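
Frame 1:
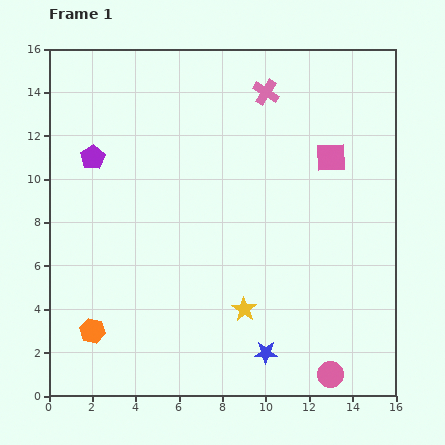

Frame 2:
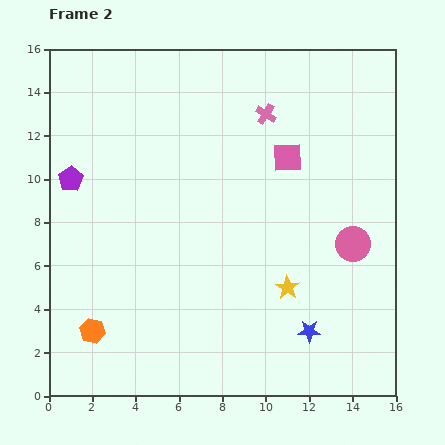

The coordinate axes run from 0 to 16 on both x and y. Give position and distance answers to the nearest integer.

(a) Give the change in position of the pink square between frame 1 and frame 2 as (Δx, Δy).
(-2, 0)

The pink square was at (13, 11) in frame 1 and (11, 11) in frame 2.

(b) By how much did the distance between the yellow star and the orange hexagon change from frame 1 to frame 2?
+2

Distance in frame 1: 7. Distance in frame 2: 9.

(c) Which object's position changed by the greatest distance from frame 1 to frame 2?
the pink circle

(moved 6; next 2)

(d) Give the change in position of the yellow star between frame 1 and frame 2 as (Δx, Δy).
(2, 1)

The yellow star was at (9, 4) in frame 1 and (11, 5) in frame 2.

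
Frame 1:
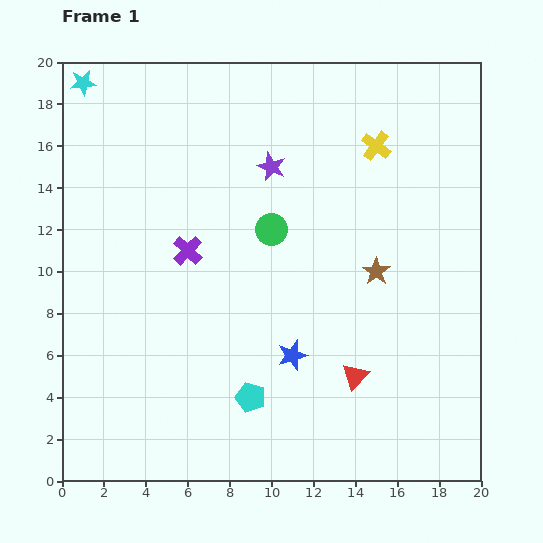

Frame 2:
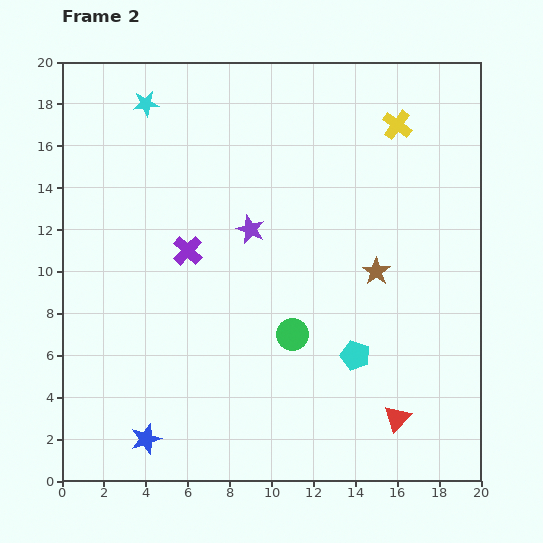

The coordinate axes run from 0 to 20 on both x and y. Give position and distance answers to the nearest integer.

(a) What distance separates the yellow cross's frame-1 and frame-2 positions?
1

The yellow cross moved from (15, 16) to (16, 17), a distance of √(1² + 1²) ≈ 1.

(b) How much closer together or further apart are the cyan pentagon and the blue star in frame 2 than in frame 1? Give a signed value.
+8

Distance in frame 1: 3. Distance in frame 2: 11.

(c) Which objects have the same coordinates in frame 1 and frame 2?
the purple cross, the brown star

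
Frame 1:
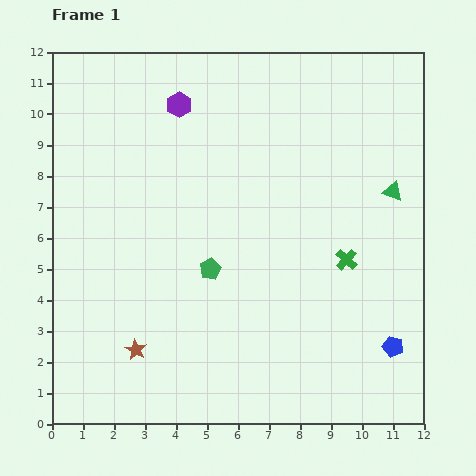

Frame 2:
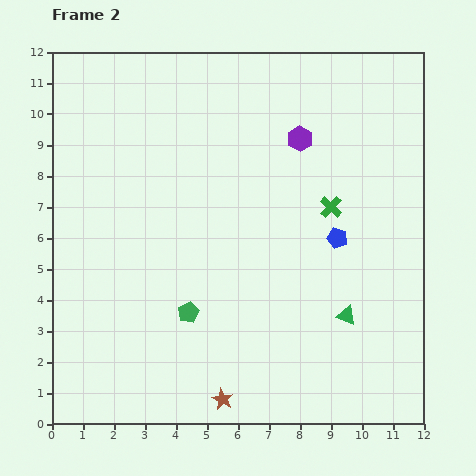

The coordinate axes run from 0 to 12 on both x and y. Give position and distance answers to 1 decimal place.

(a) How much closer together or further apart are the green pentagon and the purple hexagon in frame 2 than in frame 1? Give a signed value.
+1.3

Distance in frame 1: 5.4. Distance in frame 2: 6.7.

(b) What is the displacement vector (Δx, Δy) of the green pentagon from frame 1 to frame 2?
(-0.7, -1.4)

The green pentagon was at (5.1, 5.0) in frame 1 and (4.4, 3.6) in frame 2.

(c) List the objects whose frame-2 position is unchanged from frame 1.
none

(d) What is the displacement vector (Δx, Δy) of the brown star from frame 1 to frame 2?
(2.8, -1.6)

The brown star was at (2.7, 2.4) in frame 1 and (5.5, 0.8) in frame 2.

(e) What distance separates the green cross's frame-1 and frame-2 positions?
1.8

The green cross moved from (9.5, 5.3) to (9.0, 7.0), a distance of √(0.5² + 1.7²) ≈ 1.8.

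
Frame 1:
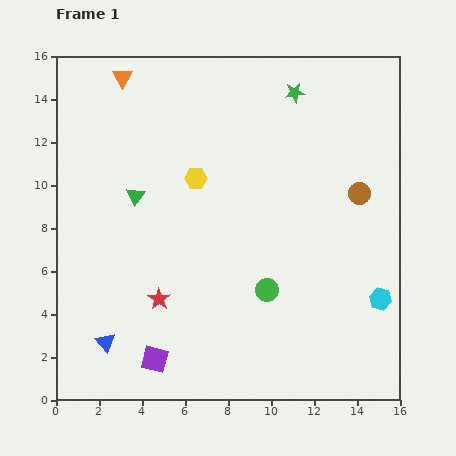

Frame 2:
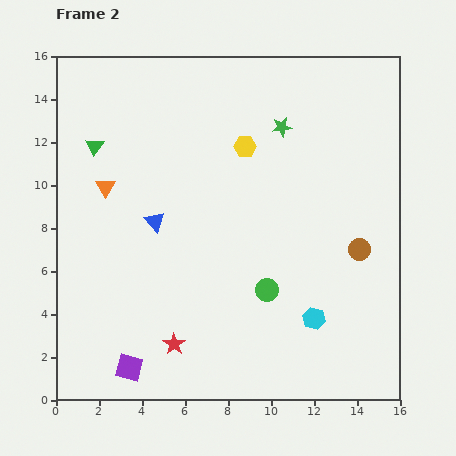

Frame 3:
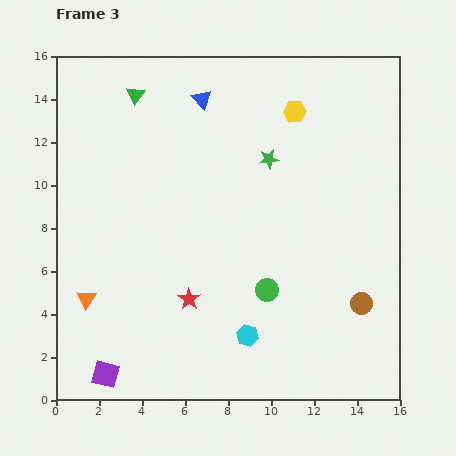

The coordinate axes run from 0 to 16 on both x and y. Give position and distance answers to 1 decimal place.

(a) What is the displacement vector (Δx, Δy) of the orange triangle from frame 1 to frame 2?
(-0.8, -5.1)

The orange triangle was at (3.1, 15.0) in frame 1 and (2.3, 9.9) in frame 2.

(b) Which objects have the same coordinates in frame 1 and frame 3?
the green circle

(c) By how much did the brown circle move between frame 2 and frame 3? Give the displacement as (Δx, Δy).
(0.1, -2.5)

The brown circle was at (14.1, 7.0) in frame 2 and (14.2, 4.5) in frame 3.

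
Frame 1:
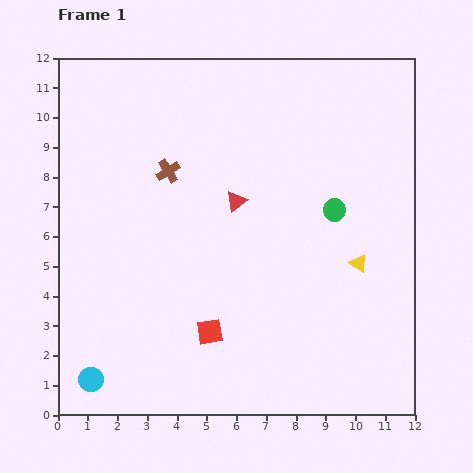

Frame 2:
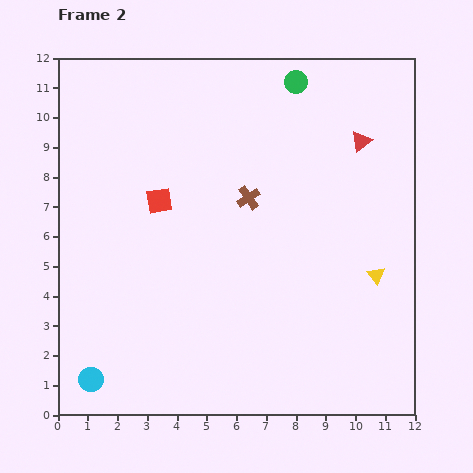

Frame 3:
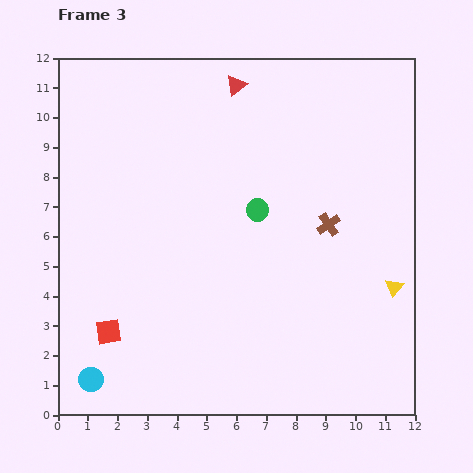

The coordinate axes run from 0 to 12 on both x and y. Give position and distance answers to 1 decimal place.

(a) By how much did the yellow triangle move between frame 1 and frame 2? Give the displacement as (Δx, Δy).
(0.6, -0.4)

The yellow triangle was at (10.1, 5.1) in frame 1 and (10.7, 4.7) in frame 2.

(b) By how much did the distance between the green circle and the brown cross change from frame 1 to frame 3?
-3.2

Distance in frame 1: 5.7. Distance in frame 3: 2.5.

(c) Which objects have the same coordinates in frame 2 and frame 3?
the cyan circle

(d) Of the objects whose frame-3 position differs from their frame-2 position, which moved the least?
the yellow triangle

(moved 0.7)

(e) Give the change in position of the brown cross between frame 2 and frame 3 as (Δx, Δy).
(2.7, -0.9)

The brown cross was at (6.4, 7.3) in frame 2 and (9.1, 6.4) in frame 3.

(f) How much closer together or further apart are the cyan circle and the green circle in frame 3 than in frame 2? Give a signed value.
-4.1

Distance in frame 2: 12.1. Distance in frame 3: 8.0.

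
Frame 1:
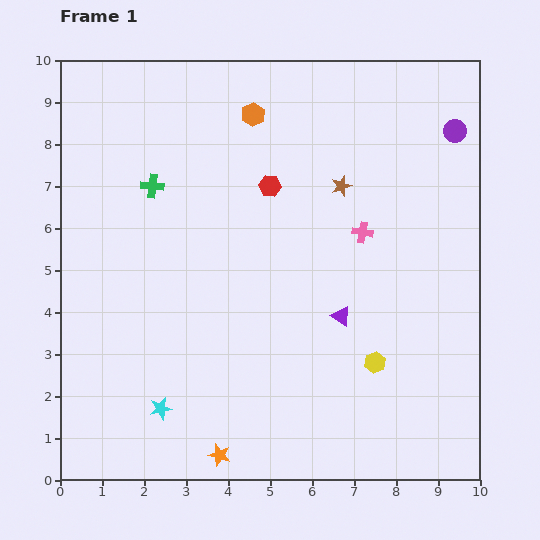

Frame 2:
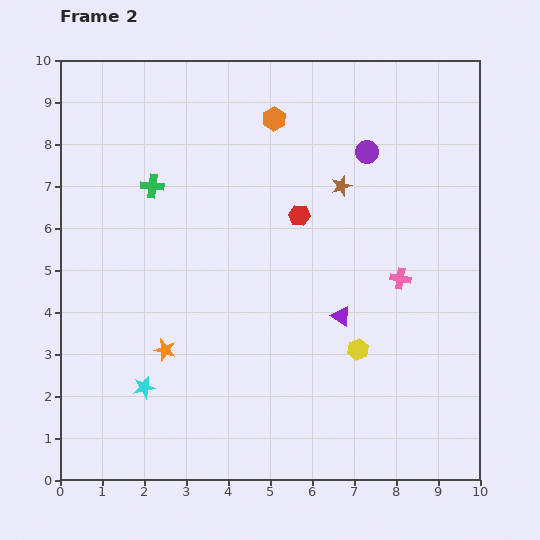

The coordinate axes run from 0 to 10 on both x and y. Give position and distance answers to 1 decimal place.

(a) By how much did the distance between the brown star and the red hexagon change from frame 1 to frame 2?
-0.5

Distance in frame 1: 1.7. Distance in frame 2: 1.2.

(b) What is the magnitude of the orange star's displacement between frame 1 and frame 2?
2.8

The orange star moved from (3.8, 0.6) to (2.5, 3.1), a distance of √(1.3² + 2.5²) ≈ 2.8.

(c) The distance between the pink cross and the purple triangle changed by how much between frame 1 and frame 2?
-0.4

Distance in frame 1: 2.1. Distance in frame 2: 1.7.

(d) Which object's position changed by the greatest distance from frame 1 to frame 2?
the orange star

(moved 2.8; next 2.2)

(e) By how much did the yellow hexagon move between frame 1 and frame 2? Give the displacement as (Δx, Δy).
(-0.4, 0.3)

The yellow hexagon was at (7.5, 2.8) in frame 1 and (7.1, 3.1) in frame 2.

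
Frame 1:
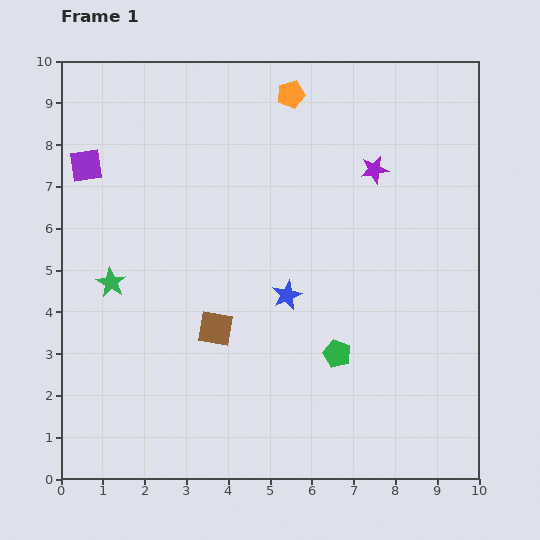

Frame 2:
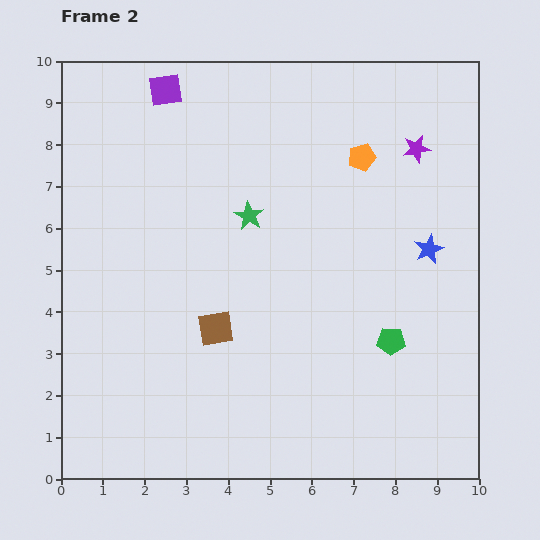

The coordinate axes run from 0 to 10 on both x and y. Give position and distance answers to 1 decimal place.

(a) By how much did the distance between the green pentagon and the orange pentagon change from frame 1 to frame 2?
-1.8

Distance in frame 1: 6.3. Distance in frame 2: 4.5.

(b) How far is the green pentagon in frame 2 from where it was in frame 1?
1.3

The green pentagon moved from (6.6, 3.0) to (7.9, 3.3), a distance of √(1.3² + 0.3²) ≈ 1.3.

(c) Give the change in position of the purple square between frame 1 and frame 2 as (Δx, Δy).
(1.9, 1.8)

The purple square was at (0.6, 7.5) in frame 1 and (2.5, 9.3) in frame 2.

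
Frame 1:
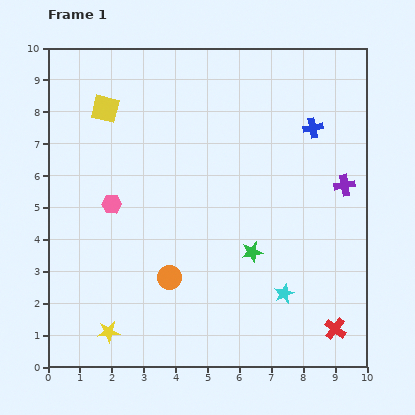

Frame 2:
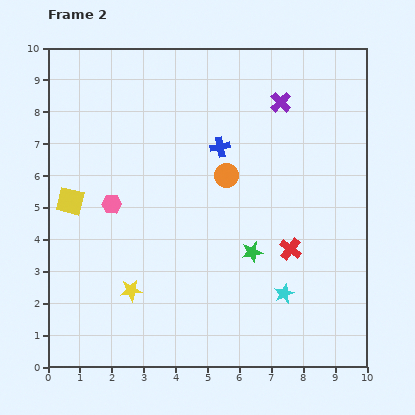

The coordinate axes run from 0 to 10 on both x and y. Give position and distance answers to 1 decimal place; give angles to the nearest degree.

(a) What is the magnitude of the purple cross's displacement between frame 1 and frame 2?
3.3

The purple cross moved from (9.3, 5.7) to (7.3, 8.3), a distance of √(2.0² + 2.6²) ≈ 3.3.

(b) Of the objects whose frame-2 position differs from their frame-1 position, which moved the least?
the yellow star

(moved 1.5)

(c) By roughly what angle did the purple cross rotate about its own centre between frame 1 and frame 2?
36° counter-clockwise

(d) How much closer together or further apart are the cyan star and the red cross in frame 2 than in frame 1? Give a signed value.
-0.5

Distance in frame 1: 1.9. Distance in frame 2: 1.4.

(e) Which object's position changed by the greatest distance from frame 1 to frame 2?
the orange circle

(moved 3.7; next 3.3)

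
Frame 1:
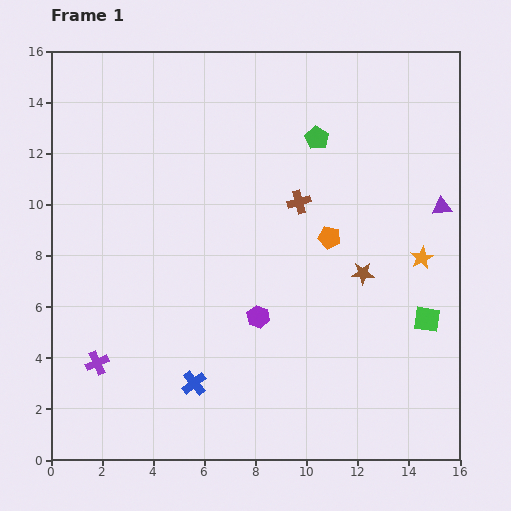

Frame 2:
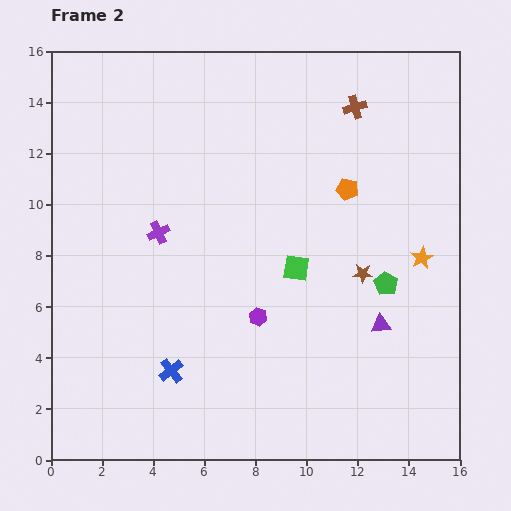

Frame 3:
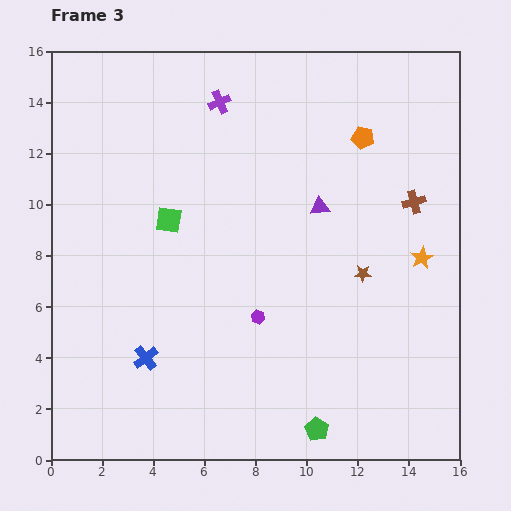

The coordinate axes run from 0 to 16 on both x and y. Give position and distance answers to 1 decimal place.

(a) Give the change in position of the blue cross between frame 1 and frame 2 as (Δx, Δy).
(-0.9, 0.5)

The blue cross was at (5.6, 3.0) in frame 1 and (4.7, 3.5) in frame 2.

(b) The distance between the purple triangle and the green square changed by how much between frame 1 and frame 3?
+1.5

Distance in frame 1: 4.4. Distance in frame 3: 5.9.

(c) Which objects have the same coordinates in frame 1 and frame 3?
the orange star, the brown star, the purple hexagon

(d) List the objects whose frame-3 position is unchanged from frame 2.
the orange star, the brown star, the purple hexagon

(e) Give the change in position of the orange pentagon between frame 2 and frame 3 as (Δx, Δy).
(0.6, 2.0)

The orange pentagon was at (11.6, 10.6) in frame 2 and (12.2, 12.6) in frame 3.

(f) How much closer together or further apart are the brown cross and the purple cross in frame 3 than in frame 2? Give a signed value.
-0.6

Distance in frame 2: 9.1. Distance in frame 3: 8.5.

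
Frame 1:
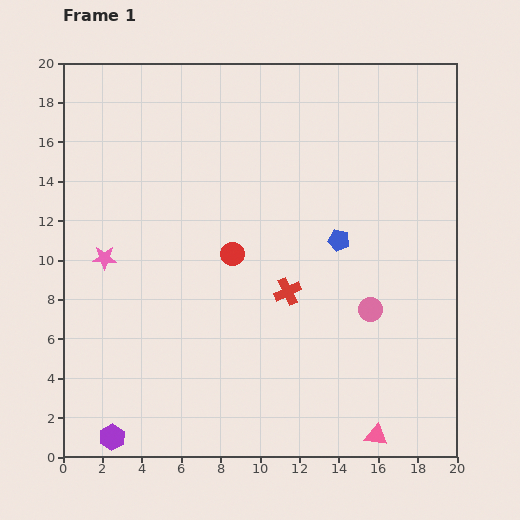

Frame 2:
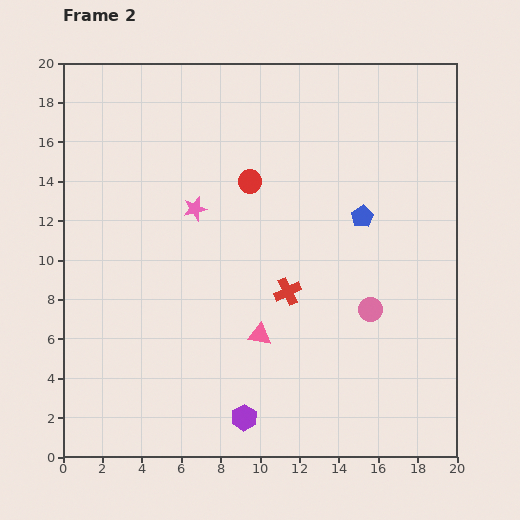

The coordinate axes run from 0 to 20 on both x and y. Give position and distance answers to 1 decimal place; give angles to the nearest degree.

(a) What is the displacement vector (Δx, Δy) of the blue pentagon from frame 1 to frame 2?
(1.2, 1.2)

The blue pentagon was at (14.0, 11.0) in frame 1 and (15.2, 12.2) in frame 2.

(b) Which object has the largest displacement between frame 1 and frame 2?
the pink triangle

(moved 7.8; next 6.8)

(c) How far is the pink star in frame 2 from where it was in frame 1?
5.2

The pink star moved from (2.1, 10.1) to (6.7, 12.6), a distance of √(4.6² + 2.5²) ≈ 5.2.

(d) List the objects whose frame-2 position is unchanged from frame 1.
the red cross, the pink circle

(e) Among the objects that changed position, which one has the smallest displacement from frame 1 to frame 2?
the blue pentagon

(moved 1.7)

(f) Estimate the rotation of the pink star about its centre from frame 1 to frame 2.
15° counter-clockwise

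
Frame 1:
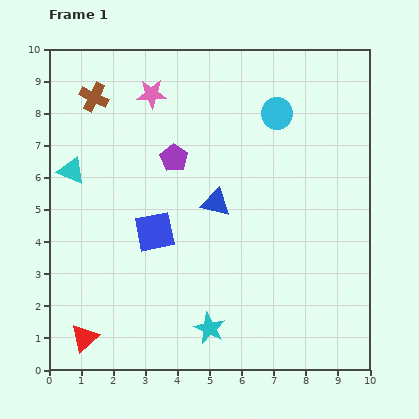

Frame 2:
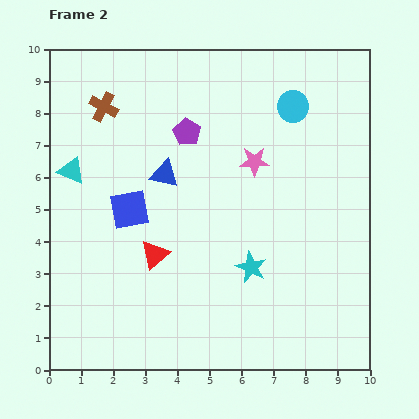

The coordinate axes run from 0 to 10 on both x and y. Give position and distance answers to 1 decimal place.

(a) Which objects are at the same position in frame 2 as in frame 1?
the cyan triangle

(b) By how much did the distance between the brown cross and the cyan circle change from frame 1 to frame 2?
+0.2

Distance in frame 1: 5.7. Distance in frame 2: 5.9.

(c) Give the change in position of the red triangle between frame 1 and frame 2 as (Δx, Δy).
(2.2, 2.6)

The red triangle was at (1.1, 1.0) in frame 1 and (3.3, 3.6) in frame 2.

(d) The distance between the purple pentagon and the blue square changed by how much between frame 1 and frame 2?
+0.6

Distance in frame 1: 2.4. Distance in frame 2: 3.0.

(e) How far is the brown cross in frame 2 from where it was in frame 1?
0.4

The brown cross moved from (1.4, 8.5) to (1.7, 8.2), a distance of √(0.3² + 0.3²) ≈ 0.4.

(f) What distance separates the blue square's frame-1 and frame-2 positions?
1.1

The blue square moved from (3.3, 4.3) to (2.5, 5.0), a distance of √(0.8² + 0.7²) ≈ 1.1.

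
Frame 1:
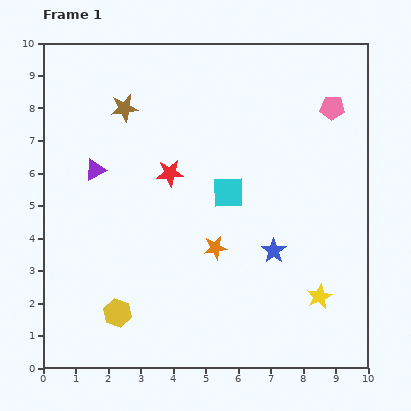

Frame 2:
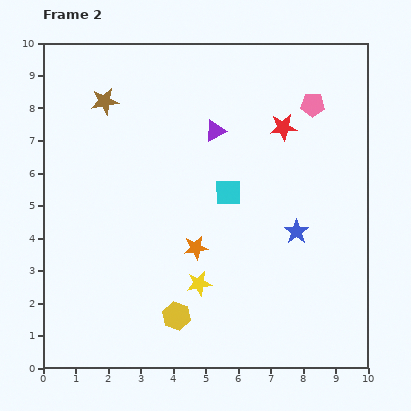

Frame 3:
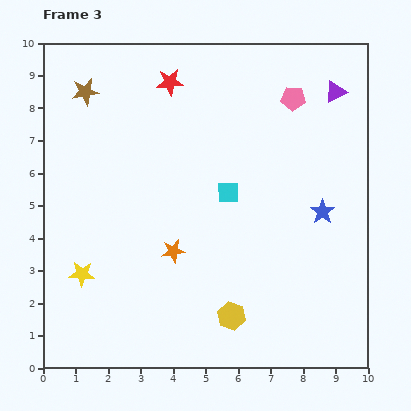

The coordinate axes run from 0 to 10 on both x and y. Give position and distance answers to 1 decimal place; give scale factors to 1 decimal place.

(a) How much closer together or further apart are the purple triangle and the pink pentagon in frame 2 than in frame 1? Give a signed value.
-4.4

Distance in frame 1: 7.5. Distance in frame 2: 3.1.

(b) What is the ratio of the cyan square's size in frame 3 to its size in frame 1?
0.7×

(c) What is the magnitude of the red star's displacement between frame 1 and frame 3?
2.8

The red star moved from (3.9, 6.0) to (3.9, 8.8), a distance of √(0.0² + 2.8²) ≈ 2.8.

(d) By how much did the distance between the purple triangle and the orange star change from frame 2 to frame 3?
+3.4

Distance in frame 2: 3.6. Distance in frame 3: 7.0.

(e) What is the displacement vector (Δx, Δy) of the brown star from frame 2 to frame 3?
(-0.6, 0.3)

The brown star was at (1.9, 8.2) in frame 2 and (1.3, 8.5) in frame 3.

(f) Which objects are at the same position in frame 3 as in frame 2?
the cyan square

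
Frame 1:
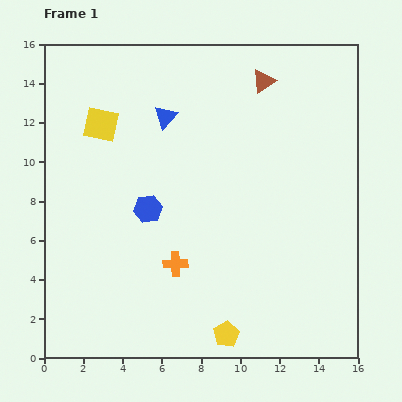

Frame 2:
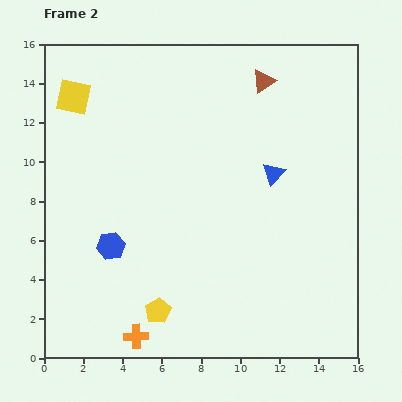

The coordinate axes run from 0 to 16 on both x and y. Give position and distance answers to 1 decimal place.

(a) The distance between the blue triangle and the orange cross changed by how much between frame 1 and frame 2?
+3.4

Distance in frame 1: 7.5. Distance in frame 2: 10.9.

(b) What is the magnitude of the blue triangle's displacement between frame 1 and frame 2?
6.2

The blue triangle moved from (6.2, 12.3) to (11.7, 9.4), a distance of √(5.5² + 2.9²) ≈ 6.2.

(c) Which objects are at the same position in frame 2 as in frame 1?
the brown triangle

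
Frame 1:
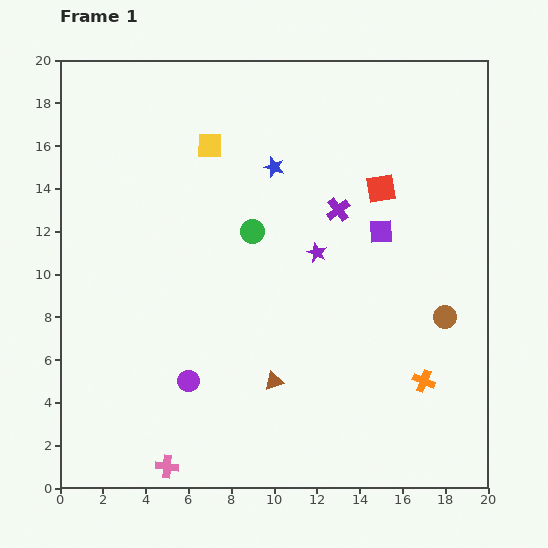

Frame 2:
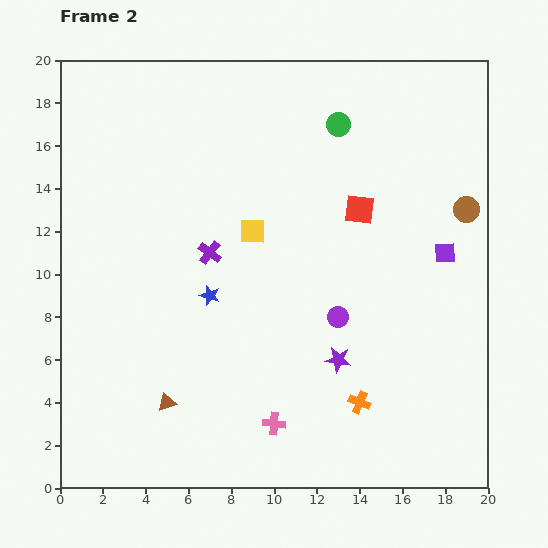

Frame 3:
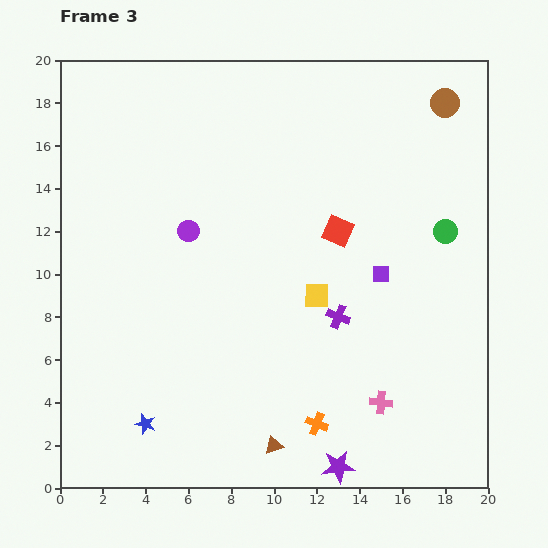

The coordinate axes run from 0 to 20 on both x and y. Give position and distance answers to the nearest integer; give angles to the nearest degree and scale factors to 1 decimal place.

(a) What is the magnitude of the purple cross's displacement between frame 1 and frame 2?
6

The purple cross moved from (13, 13) to (7, 11), a distance of √(6² + 2²) ≈ 6.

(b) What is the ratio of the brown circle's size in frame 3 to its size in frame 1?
1.3×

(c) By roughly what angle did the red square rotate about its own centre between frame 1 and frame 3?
34° clockwise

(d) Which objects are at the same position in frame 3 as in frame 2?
none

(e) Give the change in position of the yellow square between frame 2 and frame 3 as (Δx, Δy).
(3, -3)

The yellow square was at (9, 12) in frame 2 and (12, 9) in frame 3.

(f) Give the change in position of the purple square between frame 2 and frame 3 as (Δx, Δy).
(-3, -1)

The purple square was at (18, 11) in frame 2 and (15, 10) in frame 3.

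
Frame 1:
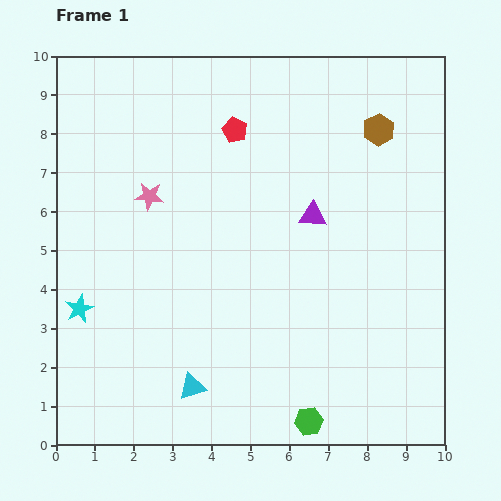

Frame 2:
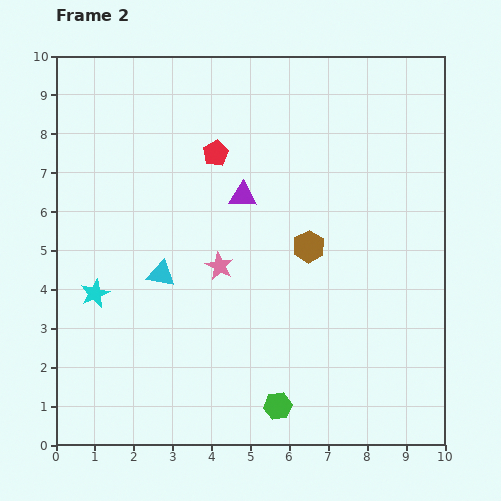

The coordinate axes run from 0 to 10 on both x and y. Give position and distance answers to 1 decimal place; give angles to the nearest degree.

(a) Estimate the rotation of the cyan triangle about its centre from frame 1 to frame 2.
27° clockwise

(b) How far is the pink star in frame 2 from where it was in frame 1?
2.5

The pink star moved from (2.4, 6.4) to (4.2, 4.6), a distance of √(1.8² + 1.8²) ≈ 2.5.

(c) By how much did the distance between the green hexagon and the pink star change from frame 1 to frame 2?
-3.2

Distance in frame 1: 7.1. Distance in frame 2: 3.9.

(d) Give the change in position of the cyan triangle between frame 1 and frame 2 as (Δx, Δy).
(-0.8, 2.9)

The cyan triangle was at (3.5, 1.5) in frame 1 and (2.7, 4.4) in frame 2.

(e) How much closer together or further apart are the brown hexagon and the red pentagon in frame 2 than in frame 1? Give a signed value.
-0.3

Distance in frame 1: 3.7. Distance in frame 2: 3.4.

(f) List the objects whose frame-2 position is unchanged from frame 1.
none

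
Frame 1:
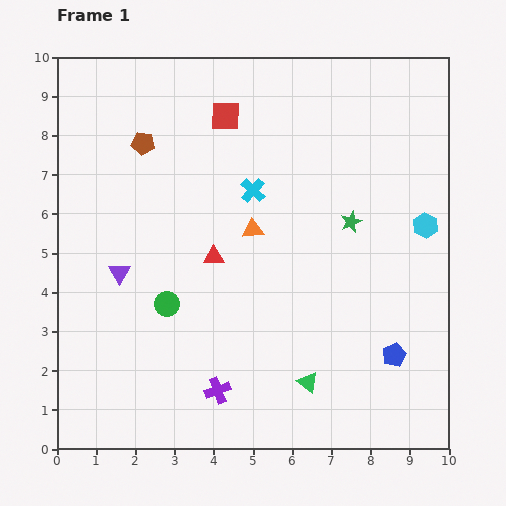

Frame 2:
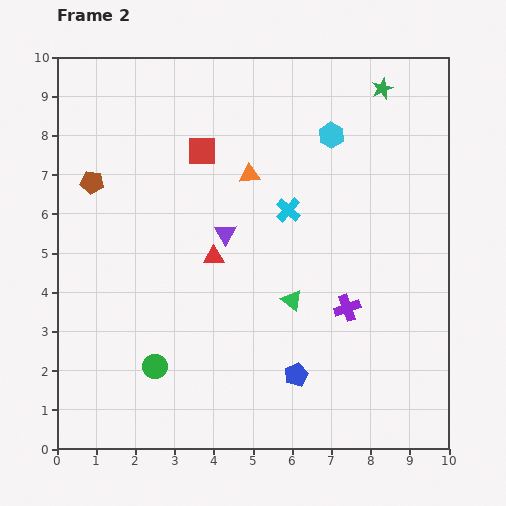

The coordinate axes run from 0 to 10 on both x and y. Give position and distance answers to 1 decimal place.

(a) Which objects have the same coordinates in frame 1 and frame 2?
the red triangle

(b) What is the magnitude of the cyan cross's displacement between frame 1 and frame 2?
1.0

The cyan cross moved from (5.0, 6.6) to (5.9, 6.1), a distance of √(0.9² + 0.5²) ≈ 1.0.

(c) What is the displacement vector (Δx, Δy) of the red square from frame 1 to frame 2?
(-0.6, -0.9)

The red square was at (4.3, 8.5) in frame 1 and (3.7, 7.6) in frame 2.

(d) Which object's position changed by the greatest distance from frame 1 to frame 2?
the purple cross

(moved 3.9; next 3.5)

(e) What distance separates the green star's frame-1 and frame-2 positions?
3.5

The green star moved from (7.5, 5.8) to (8.3, 9.2), a distance of √(0.8² + 3.4²) ≈ 3.5.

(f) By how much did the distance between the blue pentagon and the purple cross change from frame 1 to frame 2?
-2.5

Distance in frame 1: 4.6. Distance in frame 2: 2.1.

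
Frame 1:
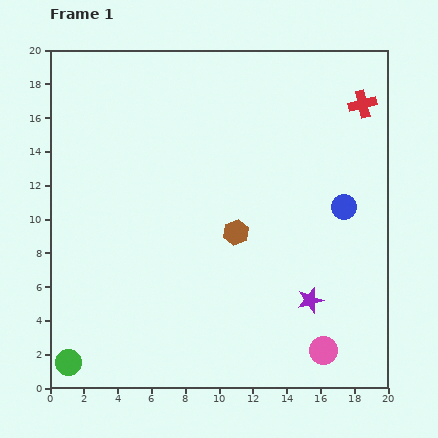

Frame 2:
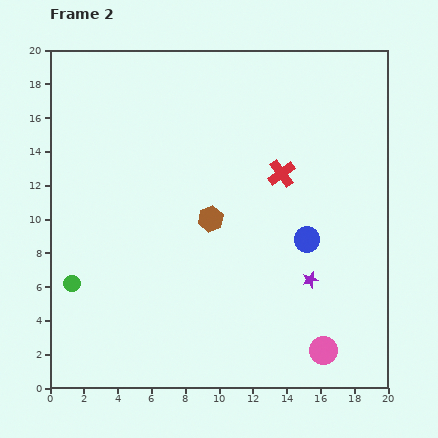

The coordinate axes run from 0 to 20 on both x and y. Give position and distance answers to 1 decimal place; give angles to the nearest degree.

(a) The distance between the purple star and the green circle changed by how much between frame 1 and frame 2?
-0.7

Distance in frame 1: 14.8. Distance in frame 2: 14.1.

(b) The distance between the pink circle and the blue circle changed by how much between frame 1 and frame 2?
-1.9

Distance in frame 1: 8.6. Distance in frame 2: 6.7.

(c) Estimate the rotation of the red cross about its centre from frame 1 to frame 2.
24° counter-clockwise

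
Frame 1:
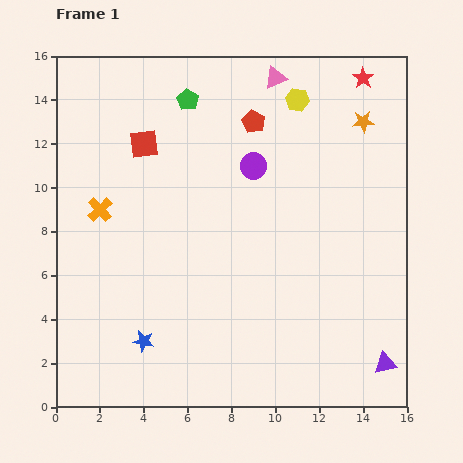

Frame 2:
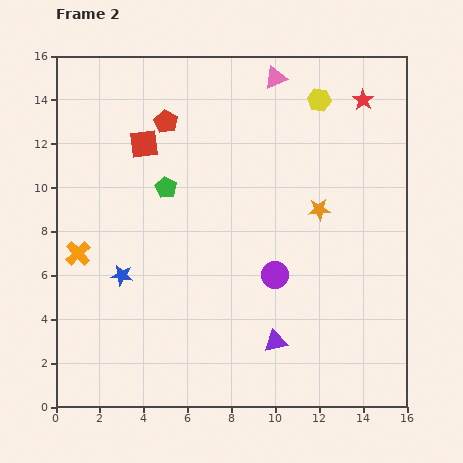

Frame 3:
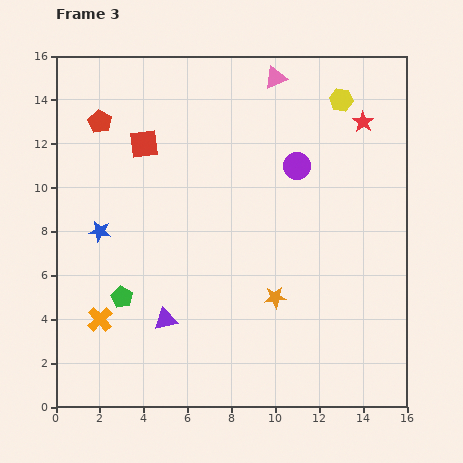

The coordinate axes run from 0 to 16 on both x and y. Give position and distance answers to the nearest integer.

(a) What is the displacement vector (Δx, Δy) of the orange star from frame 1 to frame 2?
(-2, -4)

The orange star was at (14, 13) in frame 1 and (12, 9) in frame 2.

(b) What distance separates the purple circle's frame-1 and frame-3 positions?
2

The purple circle moved from (9, 11) to (11, 11), a distance of √(2² + 0²) ≈ 2.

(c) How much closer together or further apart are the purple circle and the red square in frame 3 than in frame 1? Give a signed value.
+2

Distance in frame 1: 5. Distance in frame 3: 7.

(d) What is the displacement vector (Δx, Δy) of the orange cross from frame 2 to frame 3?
(1, -3)

The orange cross was at (1, 7) in frame 2 and (2, 4) in frame 3.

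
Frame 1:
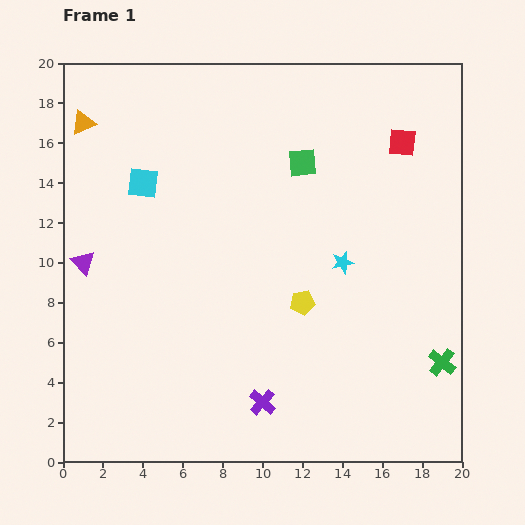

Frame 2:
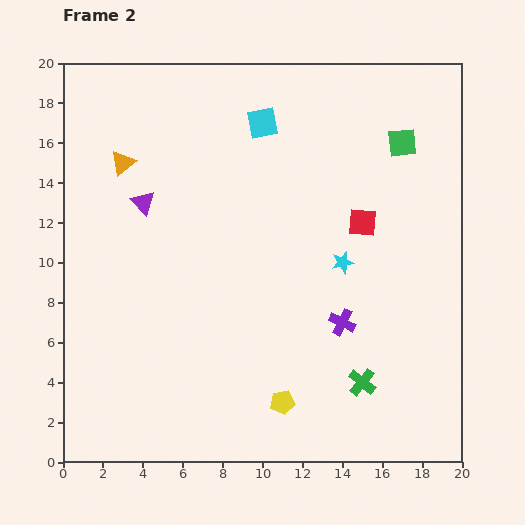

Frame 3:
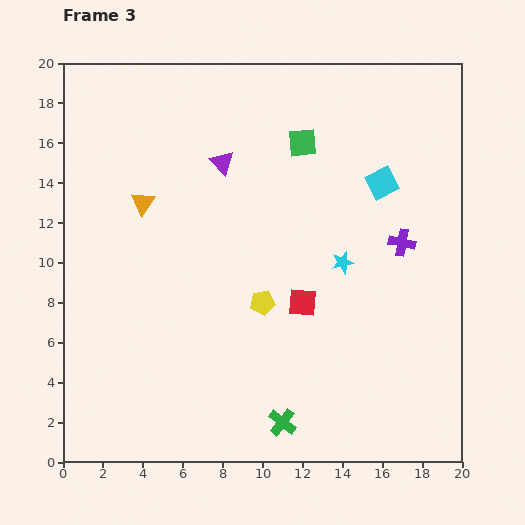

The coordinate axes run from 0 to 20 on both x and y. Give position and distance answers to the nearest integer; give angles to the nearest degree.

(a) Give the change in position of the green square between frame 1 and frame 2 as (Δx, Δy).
(5, 1)

The green square was at (12, 15) in frame 1 and (17, 16) in frame 2.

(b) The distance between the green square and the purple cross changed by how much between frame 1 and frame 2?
-3

Distance in frame 1: 12. Distance in frame 2: 9.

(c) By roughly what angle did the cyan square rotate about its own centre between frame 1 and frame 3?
33° counter-clockwise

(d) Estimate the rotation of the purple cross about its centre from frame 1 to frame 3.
31° counter-clockwise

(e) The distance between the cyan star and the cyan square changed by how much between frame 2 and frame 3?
-4

Distance in frame 2: 8. Distance in frame 3: 4.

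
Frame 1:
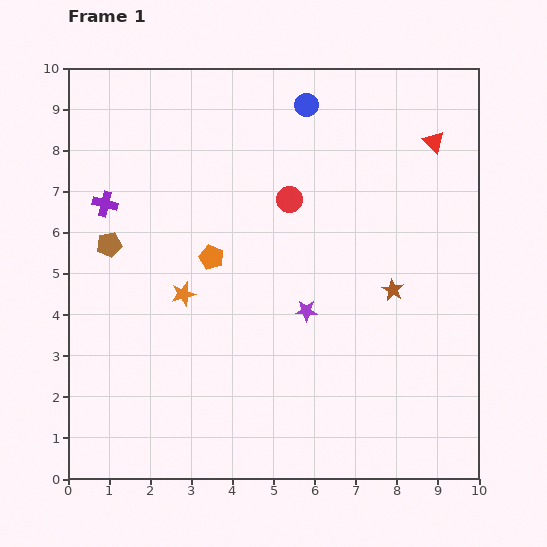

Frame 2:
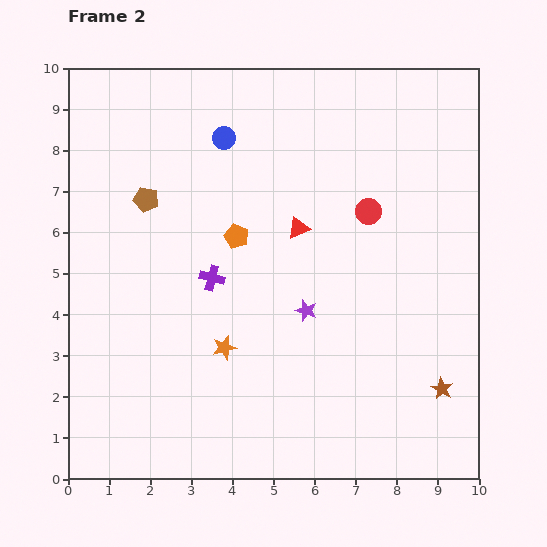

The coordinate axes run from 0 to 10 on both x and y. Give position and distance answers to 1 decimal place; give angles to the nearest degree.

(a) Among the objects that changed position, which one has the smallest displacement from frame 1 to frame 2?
the orange pentagon

(moved 0.8)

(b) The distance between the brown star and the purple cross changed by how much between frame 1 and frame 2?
-1.1

Distance in frame 1: 7.3. Distance in frame 2: 6.2.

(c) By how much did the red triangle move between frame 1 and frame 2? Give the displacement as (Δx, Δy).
(-3.3, -2.1)

The red triangle was at (8.9, 8.2) in frame 1 and (5.6, 6.1) in frame 2.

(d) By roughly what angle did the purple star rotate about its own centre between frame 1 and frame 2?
18° clockwise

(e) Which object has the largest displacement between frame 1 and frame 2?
the red triangle

(moved 3.9; next 3.2)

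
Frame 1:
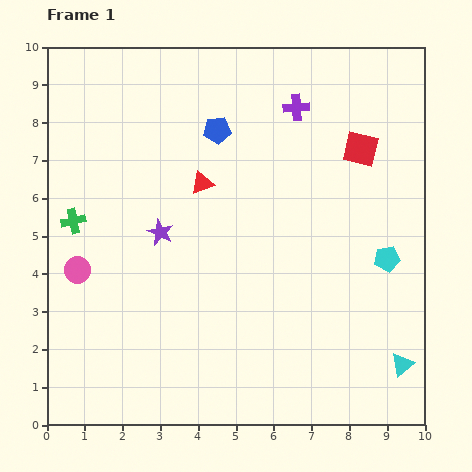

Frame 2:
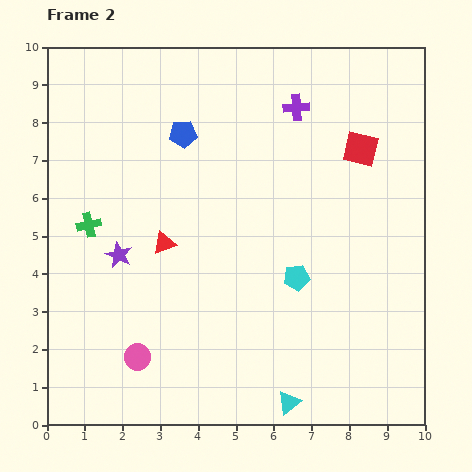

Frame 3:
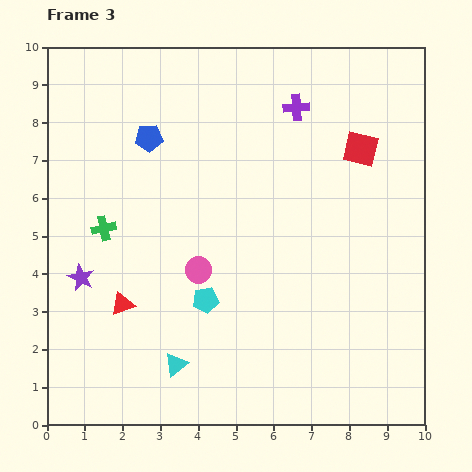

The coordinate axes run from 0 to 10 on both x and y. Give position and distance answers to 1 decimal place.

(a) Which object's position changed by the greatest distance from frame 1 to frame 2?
the cyan triangle

(moved 3.2; next 2.8)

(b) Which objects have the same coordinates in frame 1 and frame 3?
the purple cross, the red square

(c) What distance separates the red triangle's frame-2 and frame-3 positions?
1.9

The red triangle moved from (3.1, 4.8) to (2.0, 3.2), a distance of √(1.1² + 1.6²) ≈ 1.9.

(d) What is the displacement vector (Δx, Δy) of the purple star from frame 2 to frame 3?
(-1.0, -0.6)

The purple star was at (1.9, 4.5) in frame 2 and (0.9, 3.9) in frame 3.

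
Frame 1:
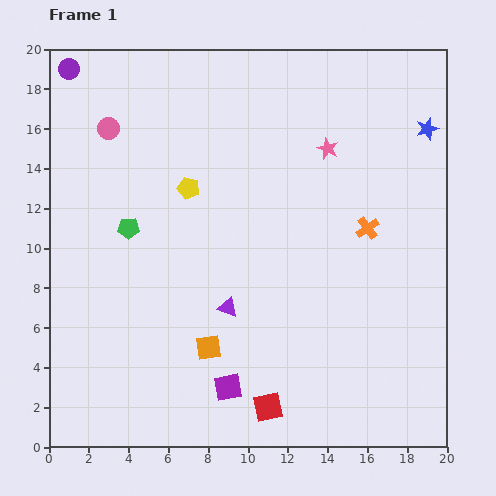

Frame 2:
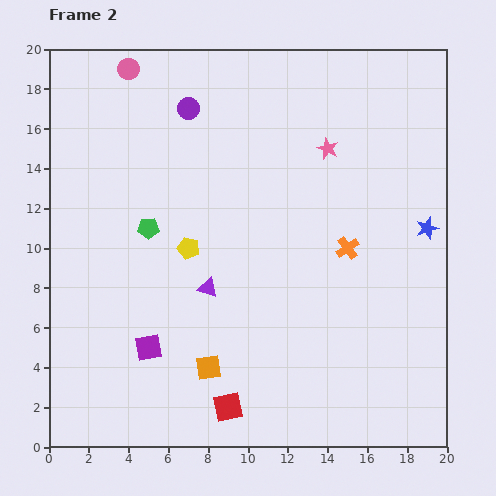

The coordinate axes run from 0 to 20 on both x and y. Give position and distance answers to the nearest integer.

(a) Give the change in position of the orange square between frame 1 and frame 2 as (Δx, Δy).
(0, -1)

The orange square was at (8, 5) in frame 1 and (8, 4) in frame 2.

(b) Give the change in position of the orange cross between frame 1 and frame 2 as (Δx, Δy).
(-1, -1)

The orange cross was at (16, 11) in frame 1 and (15, 10) in frame 2.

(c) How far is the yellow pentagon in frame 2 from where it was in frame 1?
3

The yellow pentagon moved from (7, 13) to (7, 10), a distance of √(0² + 3²) ≈ 3.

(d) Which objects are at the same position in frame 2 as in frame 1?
the pink star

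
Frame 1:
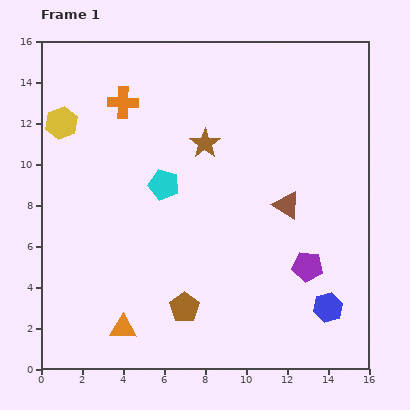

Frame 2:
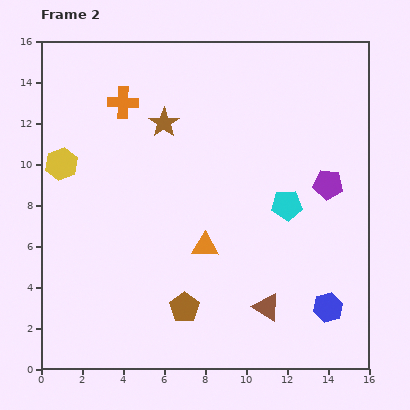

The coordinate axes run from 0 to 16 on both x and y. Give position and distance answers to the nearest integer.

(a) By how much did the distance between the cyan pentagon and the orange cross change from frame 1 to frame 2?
+5

Distance in frame 1: 4. Distance in frame 2: 9.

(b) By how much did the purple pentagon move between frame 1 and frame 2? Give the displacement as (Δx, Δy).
(1, 4)

The purple pentagon was at (13, 5) in frame 1 and (14, 9) in frame 2.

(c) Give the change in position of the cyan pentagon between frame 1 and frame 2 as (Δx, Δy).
(6, -1)

The cyan pentagon was at (6, 9) in frame 1 and (12, 8) in frame 2.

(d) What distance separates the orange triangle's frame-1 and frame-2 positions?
6

The orange triangle moved from (4, 2) to (8, 6), a distance of √(4² + 4²) ≈ 6.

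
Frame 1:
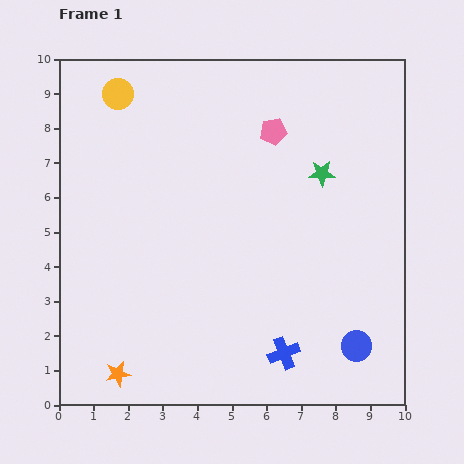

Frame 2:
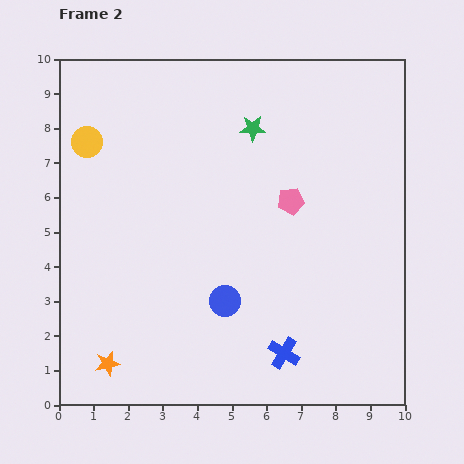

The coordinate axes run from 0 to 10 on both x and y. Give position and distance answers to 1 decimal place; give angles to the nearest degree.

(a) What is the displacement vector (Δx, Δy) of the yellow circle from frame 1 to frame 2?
(-0.9, -1.4)

The yellow circle was at (1.7, 9.0) in frame 1 and (0.8, 7.6) in frame 2.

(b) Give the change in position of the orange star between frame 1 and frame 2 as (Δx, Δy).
(-0.3, 0.3)

The orange star was at (1.7, 0.9) in frame 1 and (1.4, 1.2) in frame 2.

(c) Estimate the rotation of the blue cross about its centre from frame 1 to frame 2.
36° counter-clockwise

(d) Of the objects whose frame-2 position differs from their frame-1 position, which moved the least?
the orange star

(moved 0.4)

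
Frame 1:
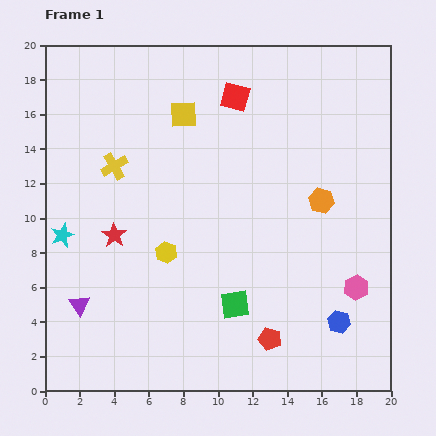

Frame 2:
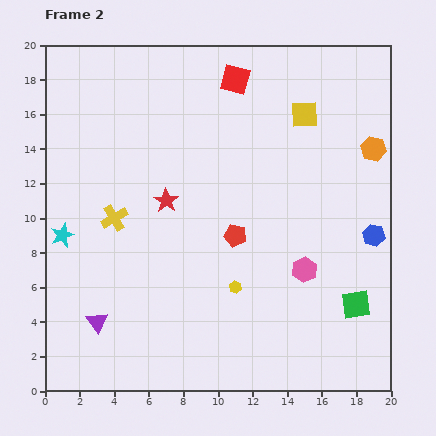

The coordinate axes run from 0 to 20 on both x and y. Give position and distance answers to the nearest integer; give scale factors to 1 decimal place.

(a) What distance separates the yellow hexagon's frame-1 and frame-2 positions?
4

The yellow hexagon moved from (7, 8) to (11, 6), a distance of √(4² + 2²) ≈ 4.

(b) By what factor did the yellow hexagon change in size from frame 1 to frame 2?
0.6×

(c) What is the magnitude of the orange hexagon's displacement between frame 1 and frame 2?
4

The orange hexagon moved from (16, 11) to (19, 14), a distance of √(3² + 3²) ≈ 4.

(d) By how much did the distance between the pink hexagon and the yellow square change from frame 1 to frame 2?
-5

Distance in frame 1: 14. Distance in frame 2: 9.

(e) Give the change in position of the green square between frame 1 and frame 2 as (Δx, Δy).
(7, 0)

The green square was at (11, 5) in frame 1 and (18, 5) in frame 2.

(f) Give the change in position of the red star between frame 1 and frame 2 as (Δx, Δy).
(3, 2)

The red star was at (4, 9) in frame 1 and (7, 11) in frame 2.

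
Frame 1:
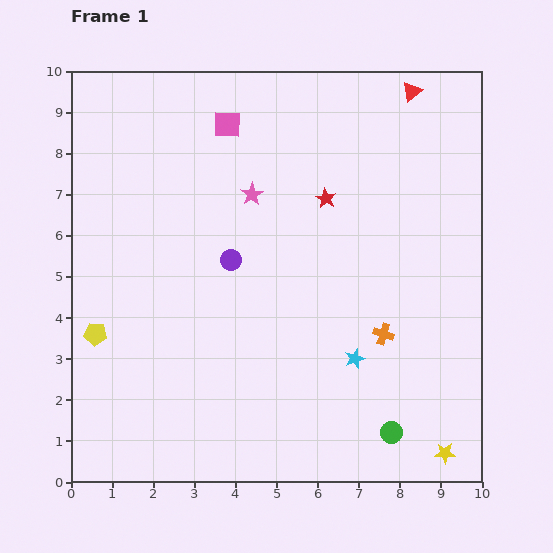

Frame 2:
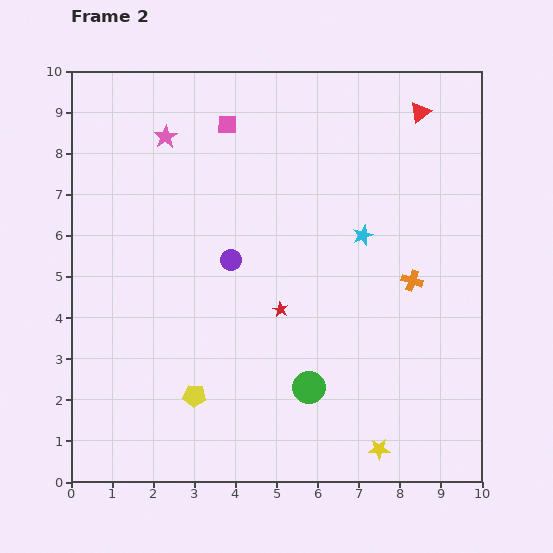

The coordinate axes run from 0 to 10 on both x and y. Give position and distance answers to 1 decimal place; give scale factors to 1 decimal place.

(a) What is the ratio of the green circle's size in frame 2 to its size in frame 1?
1.5×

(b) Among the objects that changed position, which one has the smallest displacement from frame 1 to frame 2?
the red triangle

(moved 0.5)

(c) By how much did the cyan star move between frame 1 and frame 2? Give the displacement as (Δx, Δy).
(0.2, 3.0)

The cyan star was at (6.9, 3.0) in frame 1 and (7.1, 6.0) in frame 2.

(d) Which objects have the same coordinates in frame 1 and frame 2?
the pink square, the purple circle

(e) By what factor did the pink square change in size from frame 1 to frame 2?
0.7×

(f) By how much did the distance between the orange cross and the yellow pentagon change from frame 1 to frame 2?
-1.0

Distance in frame 1: 7.0. Distance in frame 2: 6.0.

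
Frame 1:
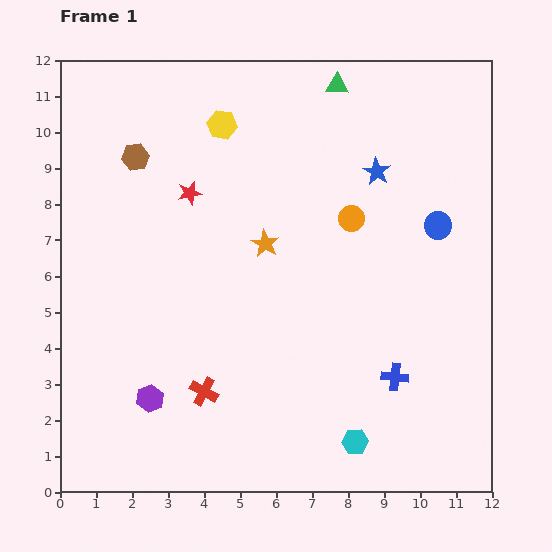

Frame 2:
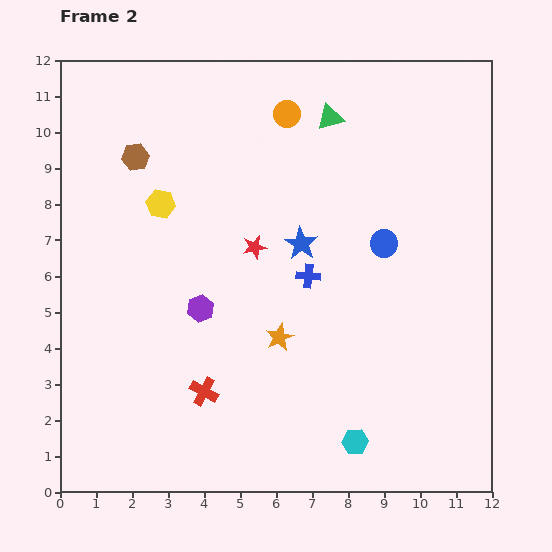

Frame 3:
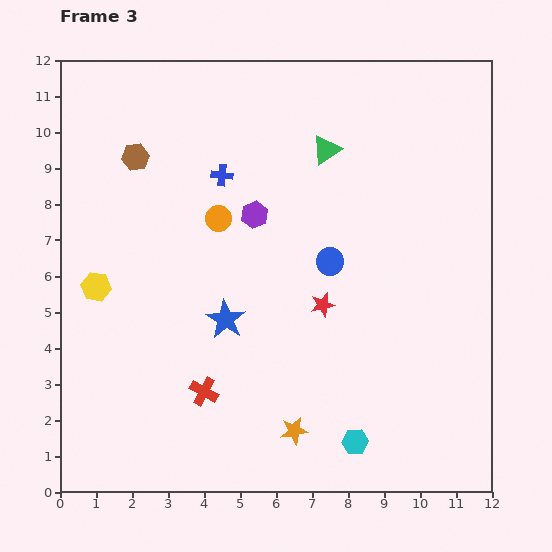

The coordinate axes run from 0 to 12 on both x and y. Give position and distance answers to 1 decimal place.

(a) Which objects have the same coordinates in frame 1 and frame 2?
the red cross, the cyan hexagon, the brown hexagon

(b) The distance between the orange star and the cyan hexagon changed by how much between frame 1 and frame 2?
-2.4

Distance in frame 1: 6.0. Distance in frame 2: 3.6.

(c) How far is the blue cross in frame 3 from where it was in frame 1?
7.4

The blue cross moved from (9.3, 3.2) to (4.5, 8.8), a distance of √(4.8² + 5.6²) ≈ 7.4.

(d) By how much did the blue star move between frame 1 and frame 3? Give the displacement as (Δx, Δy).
(-4.2, -4.1)

The blue star was at (8.8, 8.9) in frame 1 and (4.6, 4.8) in frame 3.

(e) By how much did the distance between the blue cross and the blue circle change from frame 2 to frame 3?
+1.5

Distance in frame 2: 2.3. Distance in frame 3: 3.8.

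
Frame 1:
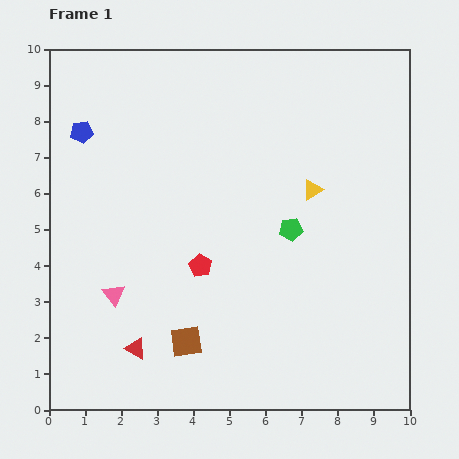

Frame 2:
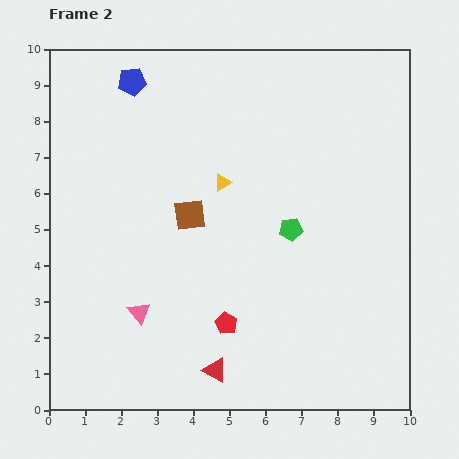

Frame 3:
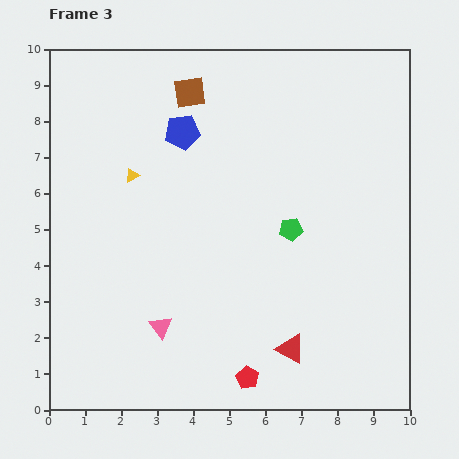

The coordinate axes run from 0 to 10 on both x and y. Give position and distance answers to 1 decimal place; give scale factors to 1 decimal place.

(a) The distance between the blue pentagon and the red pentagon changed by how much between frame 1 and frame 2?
+2.2

Distance in frame 1: 5.0. Distance in frame 2: 7.2.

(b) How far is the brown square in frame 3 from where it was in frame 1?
6.9

The brown square moved from (3.8, 1.9) to (3.9, 8.8), a distance of √(0.1² + 6.9²) ≈ 6.9.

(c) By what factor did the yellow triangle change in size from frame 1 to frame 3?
0.6×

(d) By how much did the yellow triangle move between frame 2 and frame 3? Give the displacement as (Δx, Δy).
(-2.5, 0.2)

The yellow triangle was at (4.8, 6.3) in frame 2 and (2.3, 6.5) in frame 3.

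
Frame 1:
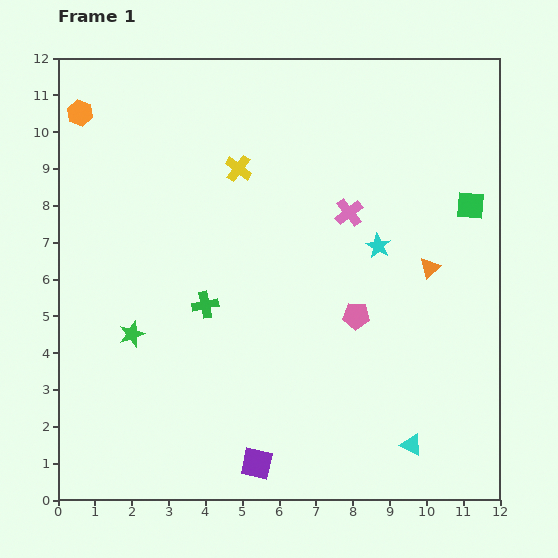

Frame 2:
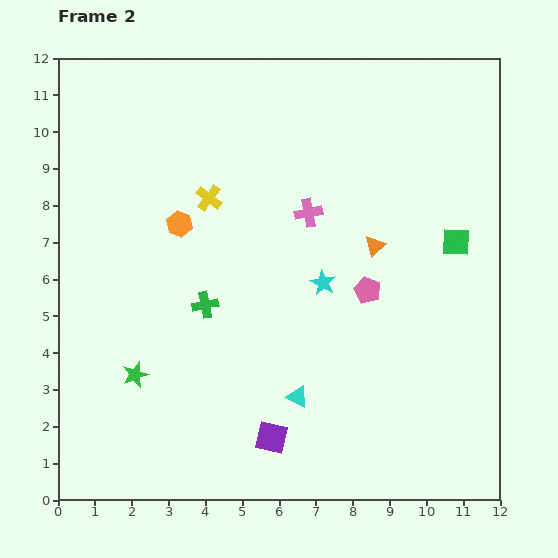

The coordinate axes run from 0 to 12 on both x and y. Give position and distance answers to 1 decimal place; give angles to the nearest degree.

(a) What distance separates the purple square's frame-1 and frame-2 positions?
0.8

The purple square moved from (5.4, 1.0) to (5.8, 1.7), a distance of √(0.4² + 0.7²) ≈ 0.8.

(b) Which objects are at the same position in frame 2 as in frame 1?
the green cross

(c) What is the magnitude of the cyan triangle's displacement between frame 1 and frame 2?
3.4

The cyan triangle moved from (9.6, 1.5) to (6.5, 2.8), a distance of √(3.1² + 1.3²) ≈ 3.4.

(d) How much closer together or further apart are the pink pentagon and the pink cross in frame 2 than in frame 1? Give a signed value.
-0.2

Distance in frame 1: 2.8. Distance in frame 2: 2.6.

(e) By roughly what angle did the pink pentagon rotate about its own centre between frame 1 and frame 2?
20° clockwise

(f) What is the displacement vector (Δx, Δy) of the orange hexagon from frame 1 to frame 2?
(2.7, -3.0)

The orange hexagon was at (0.6, 10.5) in frame 1 and (3.3, 7.5) in frame 2.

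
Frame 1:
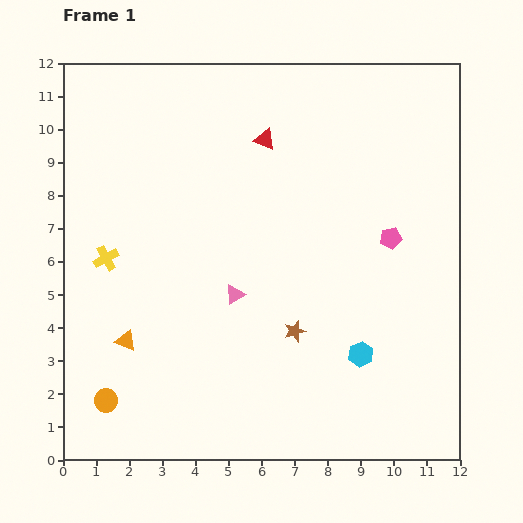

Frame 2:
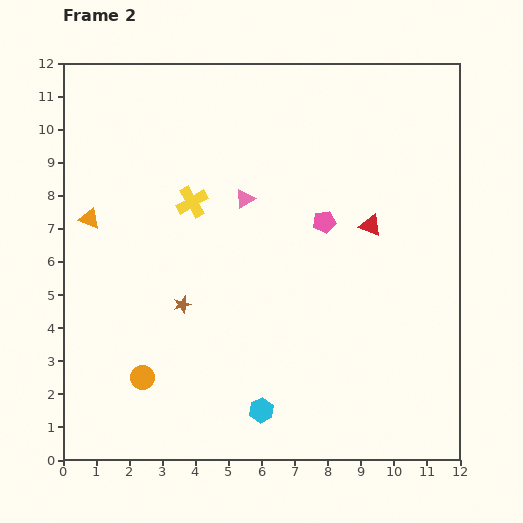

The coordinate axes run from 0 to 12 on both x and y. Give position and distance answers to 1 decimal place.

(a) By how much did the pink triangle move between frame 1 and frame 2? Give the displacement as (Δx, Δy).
(0.3, 2.9)

The pink triangle was at (5.2, 5.0) in frame 1 and (5.5, 7.9) in frame 2.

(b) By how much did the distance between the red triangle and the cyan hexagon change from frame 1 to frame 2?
-0.6

Distance in frame 1: 7.1. Distance in frame 2: 6.5.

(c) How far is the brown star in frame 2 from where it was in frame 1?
3.5

The brown star moved from (7.0, 3.9) to (3.6, 4.7), a distance of √(3.4² + 0.8²) ≈ 3.5.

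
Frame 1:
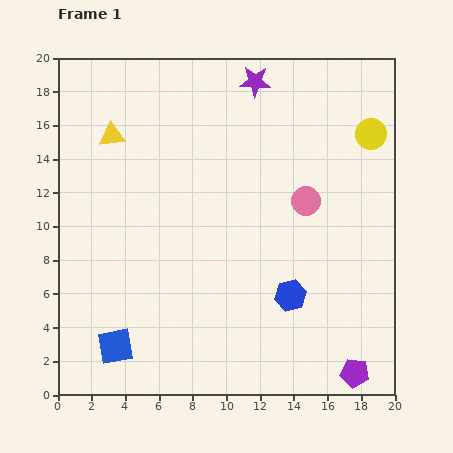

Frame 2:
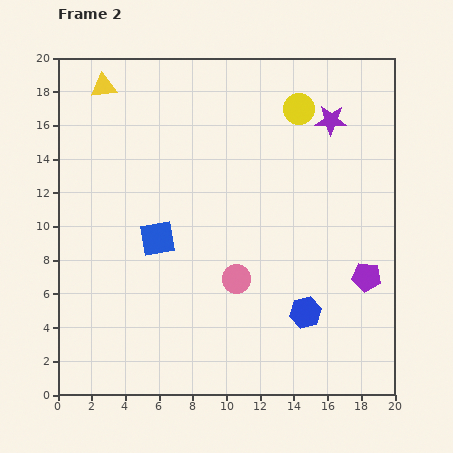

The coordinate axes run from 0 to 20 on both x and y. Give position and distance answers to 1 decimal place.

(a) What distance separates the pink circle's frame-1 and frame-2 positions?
6.2

The pink circle moved from (14.7, 11.5) to (10.6, 6.9), a distance of √(4.1² + 4.6²) ≈ 6.2.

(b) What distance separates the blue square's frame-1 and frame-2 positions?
6.9

The blue square moved from (3.4, 2.9) to (5.9, 9.3), a distance of √(2.5² + 6.4²) ≈ 6.9.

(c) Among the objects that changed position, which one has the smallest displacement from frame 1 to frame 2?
the blue hexagon

(moved 1.3)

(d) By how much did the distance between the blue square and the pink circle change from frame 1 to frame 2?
-8.9

Distance in frame 1: 14.2. Distance in frame 2: 5.3.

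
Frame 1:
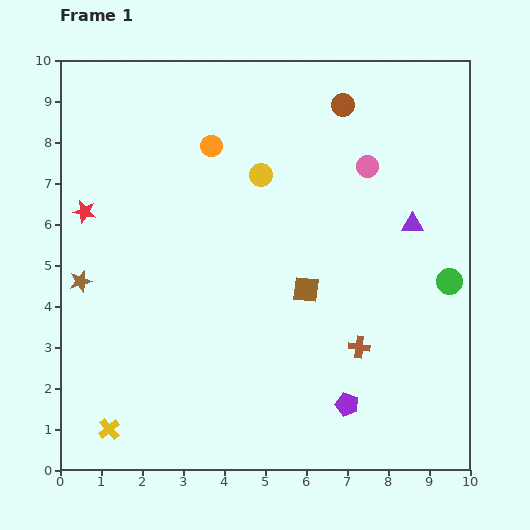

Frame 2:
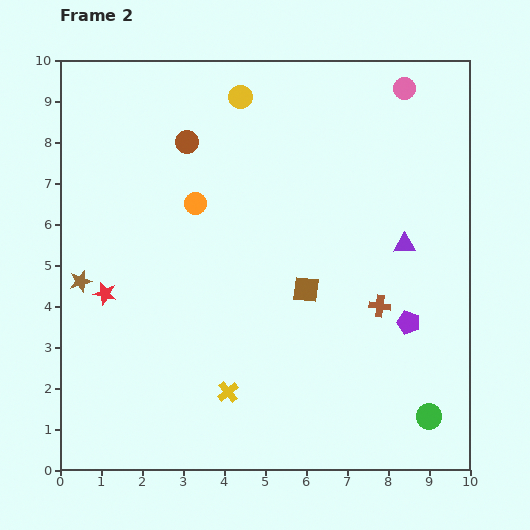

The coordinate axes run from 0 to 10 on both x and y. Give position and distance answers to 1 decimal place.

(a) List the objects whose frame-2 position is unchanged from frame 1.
the brown star, the brown square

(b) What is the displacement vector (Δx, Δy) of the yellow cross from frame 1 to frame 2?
(2.9, 0.9)

The yellow cross was at (1.2, 1.0) in frame 1 and (4.1, 1.9) in frame 2.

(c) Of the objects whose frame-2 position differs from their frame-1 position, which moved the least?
the purple triangle

(moved 0.5)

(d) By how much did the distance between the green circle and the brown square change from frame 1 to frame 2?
+0.8

Distance in frame 1: 3.5. Distance in frame 2: 4.3.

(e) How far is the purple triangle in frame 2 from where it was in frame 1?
0.5

The purple triangle moved from (8.6, 6.0) to (8.4, 5.5), a distance of √(0.2² + 0.5²) ≈ 0.5.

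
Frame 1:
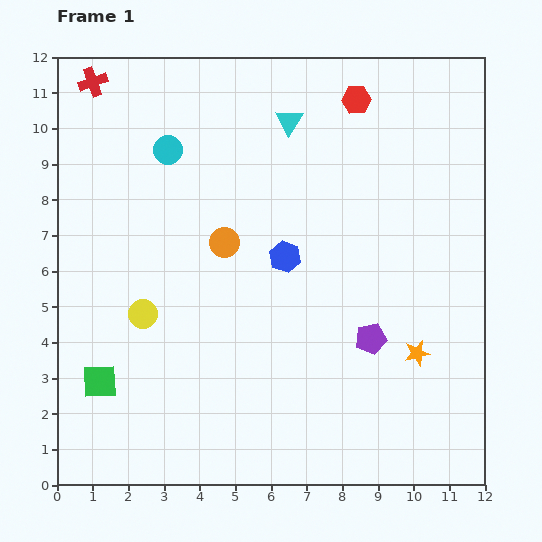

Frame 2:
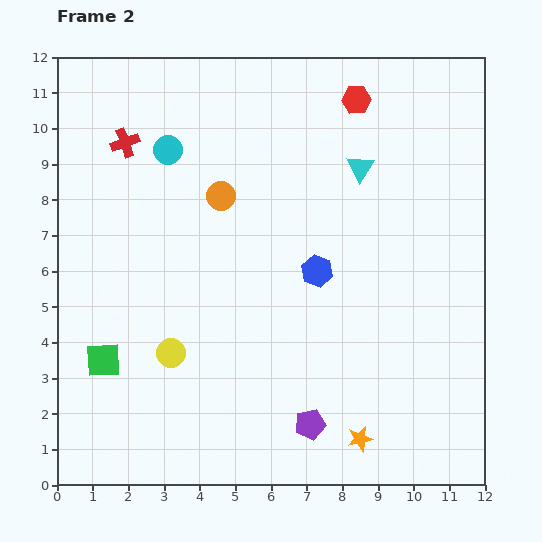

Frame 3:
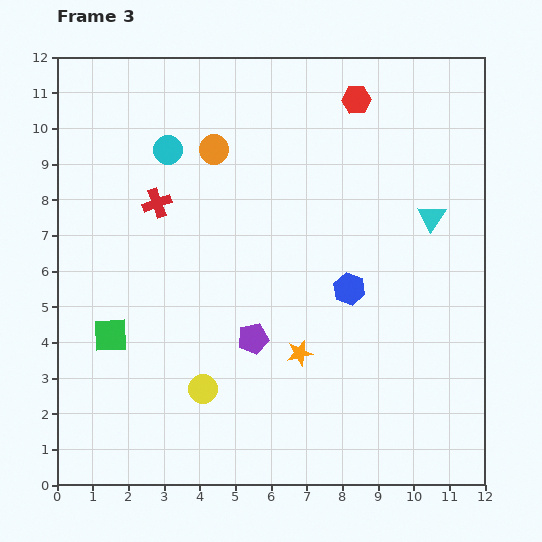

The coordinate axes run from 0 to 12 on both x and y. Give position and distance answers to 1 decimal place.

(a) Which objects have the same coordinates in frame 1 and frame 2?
the cyan circle, the red hexagon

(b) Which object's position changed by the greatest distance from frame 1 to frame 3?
the cyan triangle

(moved 4.8; next 3.8)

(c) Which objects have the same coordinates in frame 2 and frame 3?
the cyan circle, the red hexagon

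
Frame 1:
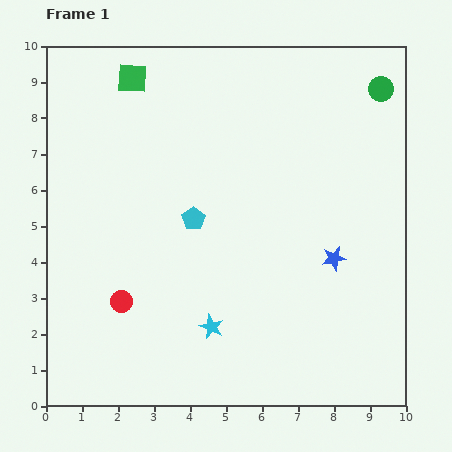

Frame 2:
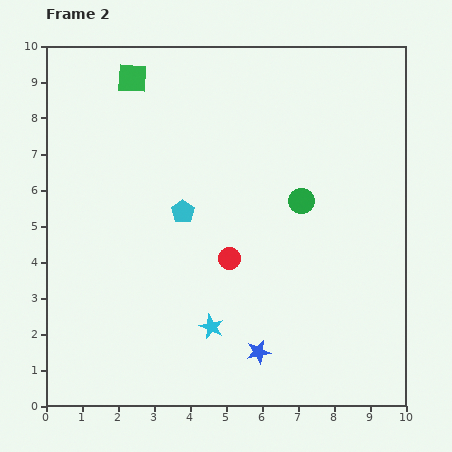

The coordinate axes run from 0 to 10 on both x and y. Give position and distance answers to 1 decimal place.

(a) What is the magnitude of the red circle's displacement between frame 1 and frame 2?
3.2

The red circle moved from (2.1, 2.9) to (5.1, 4.1), a distance of √(3.0² + 1.2²) ≈ 3.2.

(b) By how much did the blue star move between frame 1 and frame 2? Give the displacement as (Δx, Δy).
(-2.1, -2.6)

The blue star was at (8.0, 4.1) in frame 1 and (5.9, 1.5) in frame 2.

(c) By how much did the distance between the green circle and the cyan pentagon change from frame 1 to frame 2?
-3.0

Distance in frame 1: 6.3. Distance in frame 2: 3.3.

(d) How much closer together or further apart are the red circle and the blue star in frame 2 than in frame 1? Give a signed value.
-3.3

Distance in frame 1: 6.0. Distance in frame 2: 2.7.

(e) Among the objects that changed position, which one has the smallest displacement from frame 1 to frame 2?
the cyan pentagon

(moved 0.4)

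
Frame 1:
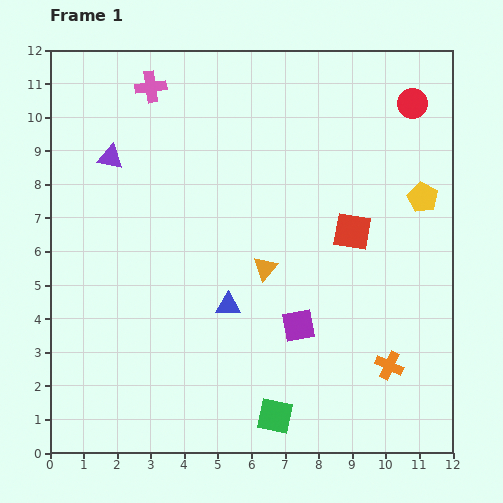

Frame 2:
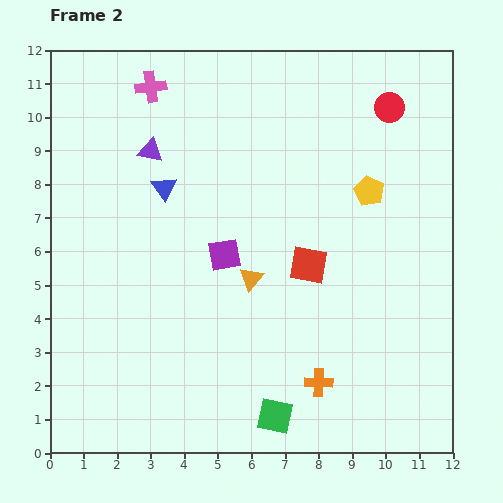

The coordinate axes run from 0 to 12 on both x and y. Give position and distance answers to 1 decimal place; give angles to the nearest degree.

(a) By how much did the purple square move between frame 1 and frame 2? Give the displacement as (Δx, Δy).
(-2.2, 2.1)

The purple square was at (7.4, 3.8) in frame 1 and (5.2, 5.9) in frame 2.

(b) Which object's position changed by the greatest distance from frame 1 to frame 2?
the blue triangle

(moved 4.0; next 3.0)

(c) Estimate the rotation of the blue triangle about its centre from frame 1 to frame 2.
54° clockwise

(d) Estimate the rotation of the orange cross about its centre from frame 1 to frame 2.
22° counter-clockwise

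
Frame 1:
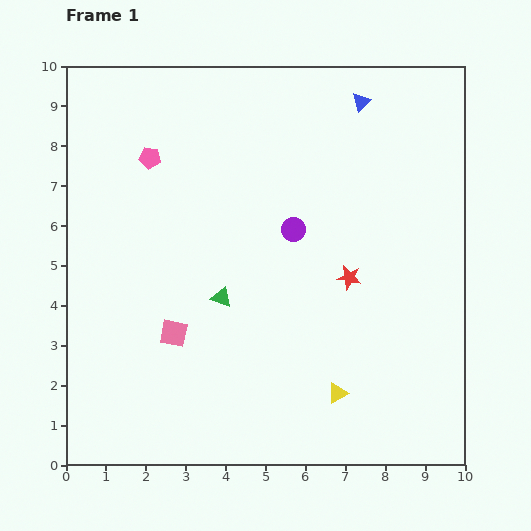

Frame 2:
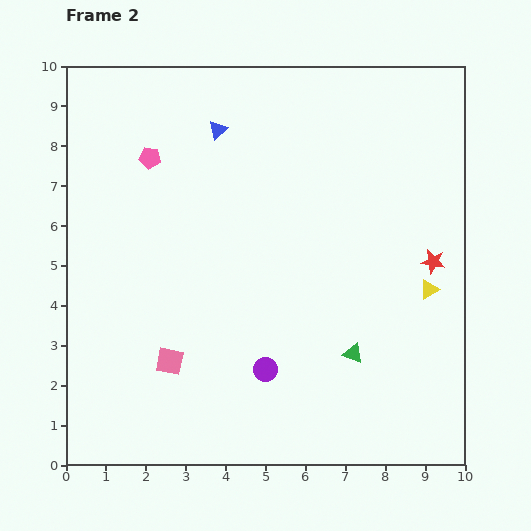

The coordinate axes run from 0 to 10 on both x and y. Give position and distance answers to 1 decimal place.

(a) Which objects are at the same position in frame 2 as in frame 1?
the pink pentagon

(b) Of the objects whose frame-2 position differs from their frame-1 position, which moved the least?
the pink square

(moved 0.7)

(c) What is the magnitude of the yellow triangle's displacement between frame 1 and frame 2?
3.5

The yellow triangle moved from (6.8, 1.8) to (9.1, 4.4), a distance of √(2.3² + 2.6²) ≈ 3.5.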